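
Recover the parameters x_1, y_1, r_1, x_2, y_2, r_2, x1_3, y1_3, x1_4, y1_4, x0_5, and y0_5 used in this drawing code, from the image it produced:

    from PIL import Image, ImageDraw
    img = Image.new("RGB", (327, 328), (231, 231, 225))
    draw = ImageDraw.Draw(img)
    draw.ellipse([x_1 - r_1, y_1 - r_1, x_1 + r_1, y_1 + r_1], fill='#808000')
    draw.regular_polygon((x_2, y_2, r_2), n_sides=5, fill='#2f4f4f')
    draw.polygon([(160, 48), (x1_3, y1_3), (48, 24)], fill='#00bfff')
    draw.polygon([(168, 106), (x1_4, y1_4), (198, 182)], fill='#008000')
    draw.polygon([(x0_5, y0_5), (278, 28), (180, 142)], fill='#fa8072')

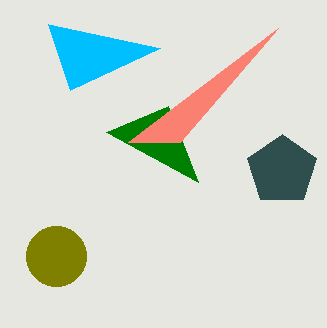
x_1 = 56; y_1 = 256; r_1 = 30; x_2 = 282; y_2 = 170; r_2 = 36; x1_3 = 70; y1_3 = 90; x1_4 = 106; y1_4 = 132; x0_5 = 128; y0_5 = 142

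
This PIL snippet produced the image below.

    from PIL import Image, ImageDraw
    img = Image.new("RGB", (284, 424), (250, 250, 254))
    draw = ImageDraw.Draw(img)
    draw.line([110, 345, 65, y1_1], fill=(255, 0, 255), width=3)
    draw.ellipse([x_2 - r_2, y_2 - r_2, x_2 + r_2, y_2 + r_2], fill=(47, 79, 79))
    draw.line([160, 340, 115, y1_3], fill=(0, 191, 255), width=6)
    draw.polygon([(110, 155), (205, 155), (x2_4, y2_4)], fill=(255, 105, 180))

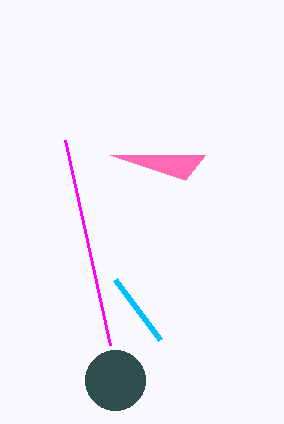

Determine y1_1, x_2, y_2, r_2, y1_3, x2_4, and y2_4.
y1_1 = 140
x_2 = 115
y_2 = 380
r_2 = 30
y1_3 = 280
x2_4 = 185
y2_4 = 180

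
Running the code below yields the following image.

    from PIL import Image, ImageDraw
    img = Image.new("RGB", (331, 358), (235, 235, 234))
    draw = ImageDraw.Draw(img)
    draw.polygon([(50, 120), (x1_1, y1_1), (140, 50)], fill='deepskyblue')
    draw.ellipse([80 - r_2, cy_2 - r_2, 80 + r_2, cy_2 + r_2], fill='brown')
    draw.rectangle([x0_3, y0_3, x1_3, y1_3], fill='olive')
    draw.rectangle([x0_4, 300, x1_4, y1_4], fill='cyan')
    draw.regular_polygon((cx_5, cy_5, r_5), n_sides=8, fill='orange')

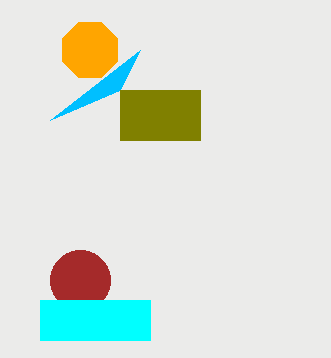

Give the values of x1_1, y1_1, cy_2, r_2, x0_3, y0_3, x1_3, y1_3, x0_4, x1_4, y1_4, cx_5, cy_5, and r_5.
x1_1 = 120; y1_1 = 90; cy_2 = 280; r_2 = 30; x0_3 = 120; y0_3 = 90; x1_3 = 200; y1_3 = 140; x0_4 = 40; x1_4 = 150; y1_4 = 340; cx_5 = 90; cy_5 = 50; r_5 = 30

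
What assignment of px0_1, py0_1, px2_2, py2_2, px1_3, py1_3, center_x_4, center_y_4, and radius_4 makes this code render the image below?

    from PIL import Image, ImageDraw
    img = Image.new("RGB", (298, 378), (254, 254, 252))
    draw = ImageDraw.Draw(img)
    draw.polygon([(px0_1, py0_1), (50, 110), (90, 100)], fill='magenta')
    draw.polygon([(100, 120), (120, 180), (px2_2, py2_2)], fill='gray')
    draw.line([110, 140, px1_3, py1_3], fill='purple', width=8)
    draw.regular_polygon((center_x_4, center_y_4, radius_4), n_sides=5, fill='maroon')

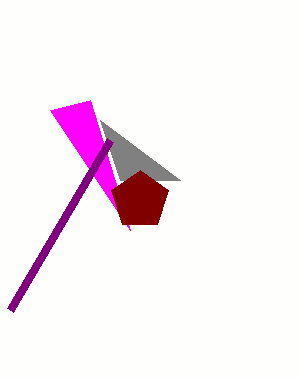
px0_1 = 130, py0_1 = 230, px2_2 = 180, py2_2 = 180, px1_3 = 10, py1_3 = 310, center_x_4 = 140, center_y_4 = 200, radius_4 = 30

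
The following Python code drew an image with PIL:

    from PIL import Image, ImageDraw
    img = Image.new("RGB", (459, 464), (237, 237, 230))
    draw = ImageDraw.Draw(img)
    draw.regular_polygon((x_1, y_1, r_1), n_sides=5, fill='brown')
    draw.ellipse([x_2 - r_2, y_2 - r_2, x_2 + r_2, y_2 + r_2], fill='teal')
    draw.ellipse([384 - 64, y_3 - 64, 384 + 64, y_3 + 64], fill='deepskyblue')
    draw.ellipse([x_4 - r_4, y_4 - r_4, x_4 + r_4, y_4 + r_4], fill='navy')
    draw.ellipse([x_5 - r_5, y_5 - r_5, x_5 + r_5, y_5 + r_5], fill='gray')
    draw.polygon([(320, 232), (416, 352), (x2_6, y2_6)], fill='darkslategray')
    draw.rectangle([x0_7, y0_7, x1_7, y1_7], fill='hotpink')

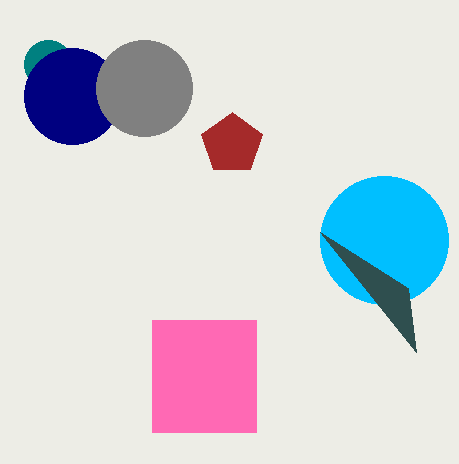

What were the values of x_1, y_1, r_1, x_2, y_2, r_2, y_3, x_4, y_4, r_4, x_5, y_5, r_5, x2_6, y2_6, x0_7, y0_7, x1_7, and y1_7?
x_1 = 232
y_1 = 144
r_1 = 32
x_2 = 48
y_2 = 64
r_2 = 24
y_3 = 240
x_4 = 72
y_4 = 96
r_4 = 48
x_5 = 144
y_5 = 88
r_5 = 48
x2_6 = 408
y2_6 = 288
x0_7 = 152
y0_7 = 320
x1_7 = 256
y1_7 = 432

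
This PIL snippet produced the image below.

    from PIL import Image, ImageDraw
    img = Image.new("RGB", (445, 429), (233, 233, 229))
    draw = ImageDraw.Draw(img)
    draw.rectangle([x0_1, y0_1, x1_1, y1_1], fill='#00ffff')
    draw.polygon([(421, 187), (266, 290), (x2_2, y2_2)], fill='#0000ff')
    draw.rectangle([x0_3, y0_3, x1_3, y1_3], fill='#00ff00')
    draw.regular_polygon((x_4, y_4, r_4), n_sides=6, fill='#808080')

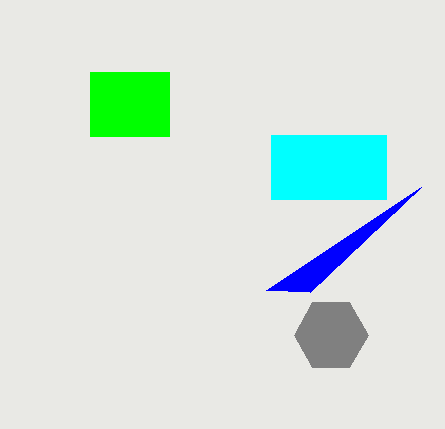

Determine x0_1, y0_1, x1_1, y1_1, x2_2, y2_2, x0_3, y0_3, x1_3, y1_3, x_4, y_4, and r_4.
x0_1 = 271, y0_1 = 135, x1_1 = 386, y1_1 = 199, x2_2 = 310, y2_2 = 292, x0_3 = 90, y0_3 = 72, x1_3 = 169, y1_3 = 136, x_4 = 331, y_4 = 335, r_4 = 37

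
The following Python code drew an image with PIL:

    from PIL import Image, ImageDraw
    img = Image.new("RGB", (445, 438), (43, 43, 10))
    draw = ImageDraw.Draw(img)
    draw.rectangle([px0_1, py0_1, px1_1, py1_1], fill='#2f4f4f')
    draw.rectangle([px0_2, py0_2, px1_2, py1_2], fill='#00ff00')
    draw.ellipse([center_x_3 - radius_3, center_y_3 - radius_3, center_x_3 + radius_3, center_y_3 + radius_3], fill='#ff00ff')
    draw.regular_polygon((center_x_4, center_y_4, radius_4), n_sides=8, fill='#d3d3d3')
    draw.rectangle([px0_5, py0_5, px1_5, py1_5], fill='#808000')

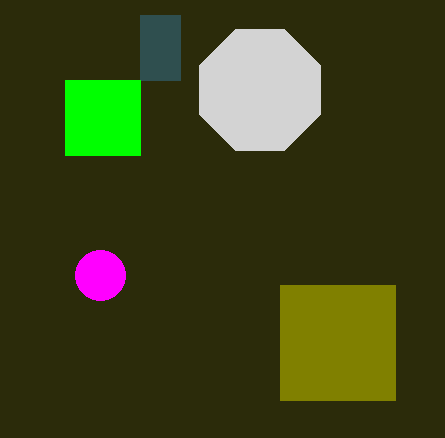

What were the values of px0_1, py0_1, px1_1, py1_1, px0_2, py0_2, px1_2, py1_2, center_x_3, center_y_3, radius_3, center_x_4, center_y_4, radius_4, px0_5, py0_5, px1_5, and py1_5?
px0_1 = 140, py0_1 = 15, px1_1 = 180, py1_1 = 80, px0_2 = 65, py0_2 = 80, px1_2 = 140, py1_2 = 155, center_x_3 = 100, center_y_3 = 275, radius_3 = 25, center_x_4 = 260, center_y_4 = 90, radius_4 = 65, px0_5 = 280, py0_5 = 285, px1_5 = 395, py1_5 = 400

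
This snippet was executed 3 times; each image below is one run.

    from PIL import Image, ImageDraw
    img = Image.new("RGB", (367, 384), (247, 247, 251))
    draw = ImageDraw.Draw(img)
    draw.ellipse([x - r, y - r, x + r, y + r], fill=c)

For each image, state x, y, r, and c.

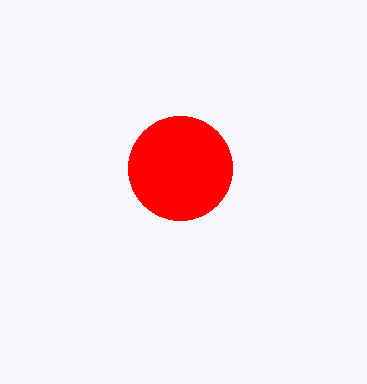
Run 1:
x = 180, y = 168, r = 52, c = 'red'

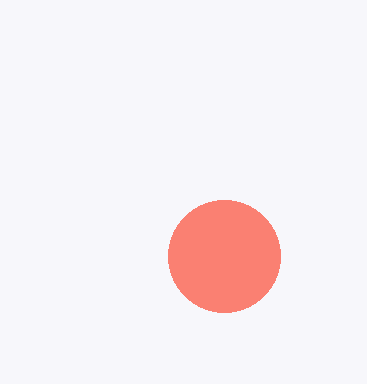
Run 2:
x = 224, y = 256, r = 56, c = 'salmon'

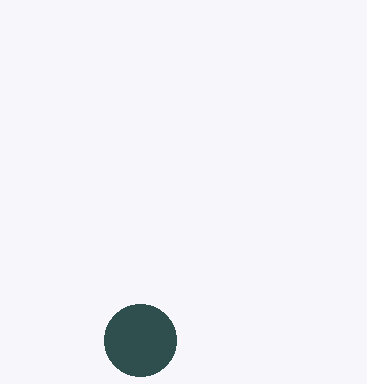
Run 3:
x = 140, y = 340, r = 36, c = 'darkslategray'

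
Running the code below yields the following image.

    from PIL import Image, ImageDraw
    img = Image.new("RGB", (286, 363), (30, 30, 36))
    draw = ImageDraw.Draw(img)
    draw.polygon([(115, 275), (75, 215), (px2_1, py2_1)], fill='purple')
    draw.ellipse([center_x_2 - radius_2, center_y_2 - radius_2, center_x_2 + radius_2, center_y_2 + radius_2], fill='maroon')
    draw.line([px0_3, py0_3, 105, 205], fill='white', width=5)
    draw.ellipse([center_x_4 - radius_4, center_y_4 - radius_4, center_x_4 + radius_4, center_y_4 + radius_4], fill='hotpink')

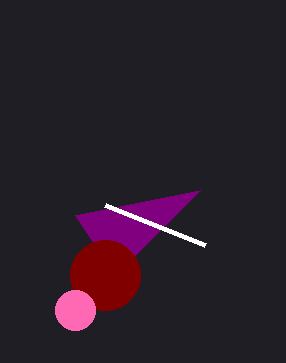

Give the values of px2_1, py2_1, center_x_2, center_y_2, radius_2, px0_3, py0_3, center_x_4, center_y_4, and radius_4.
px2_1 = 200
py2_1 = 190
center_x_2 = 105
center_y_2 = 275
radius_2 = 35
px0_3 = 205
py0_3 = 245
center_x_4 = 75
center_y_4 = 310
radius_4 = 20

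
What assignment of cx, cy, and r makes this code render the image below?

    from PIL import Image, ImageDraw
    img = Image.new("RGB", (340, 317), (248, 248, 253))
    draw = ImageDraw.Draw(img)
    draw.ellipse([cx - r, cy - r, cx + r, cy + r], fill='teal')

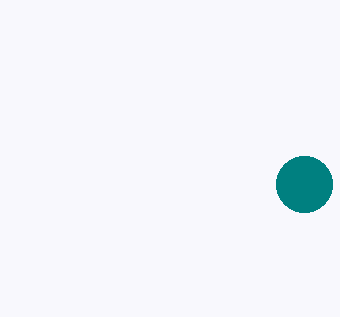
cx = 304; cy = 184; r = 28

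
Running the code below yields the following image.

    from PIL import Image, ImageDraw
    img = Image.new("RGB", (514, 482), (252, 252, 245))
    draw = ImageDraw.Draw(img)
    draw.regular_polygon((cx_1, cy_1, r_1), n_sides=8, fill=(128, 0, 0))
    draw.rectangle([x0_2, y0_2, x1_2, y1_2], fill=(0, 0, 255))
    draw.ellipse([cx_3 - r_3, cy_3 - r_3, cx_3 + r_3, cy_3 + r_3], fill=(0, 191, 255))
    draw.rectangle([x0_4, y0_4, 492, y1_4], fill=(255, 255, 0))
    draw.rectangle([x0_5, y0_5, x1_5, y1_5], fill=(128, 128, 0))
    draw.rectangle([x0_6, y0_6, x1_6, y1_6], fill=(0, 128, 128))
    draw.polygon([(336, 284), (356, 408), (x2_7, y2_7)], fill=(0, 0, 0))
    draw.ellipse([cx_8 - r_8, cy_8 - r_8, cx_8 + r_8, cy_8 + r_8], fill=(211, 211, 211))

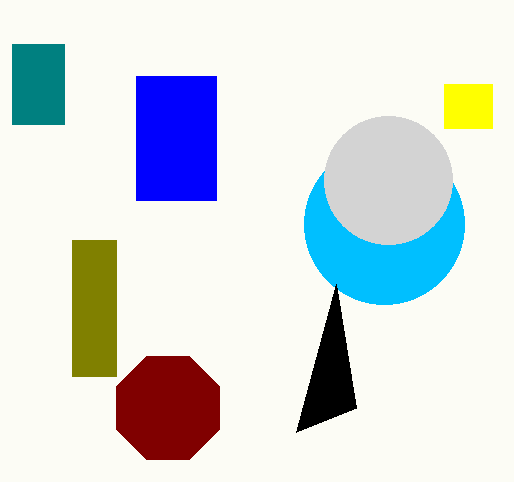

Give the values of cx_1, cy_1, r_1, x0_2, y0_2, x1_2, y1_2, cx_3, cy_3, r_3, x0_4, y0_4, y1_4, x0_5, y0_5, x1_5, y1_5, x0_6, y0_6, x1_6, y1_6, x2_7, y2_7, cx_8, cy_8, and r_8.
cx_1 = 168; cy_1 = 408; r_1 = 56; x0_2 = 136; y0_2 = 76; x1_2 = 216; y1_2 = 200; cx_3 = 384; cy_3 = 224; r_3 = 80; x0_4 = 444; y0_4 = 84; y1_4 = 128; x0_5 = 72; y0_5 = 240; x1_5 = 116; y1_5 = 376; x0_6 = 12; y0_6 = 44; x1_6 = 64; y1_6 = 124; x2_7 = 296; y2_7 = 432; cx_8 = 388; cy_8 = 180; r_8 = 64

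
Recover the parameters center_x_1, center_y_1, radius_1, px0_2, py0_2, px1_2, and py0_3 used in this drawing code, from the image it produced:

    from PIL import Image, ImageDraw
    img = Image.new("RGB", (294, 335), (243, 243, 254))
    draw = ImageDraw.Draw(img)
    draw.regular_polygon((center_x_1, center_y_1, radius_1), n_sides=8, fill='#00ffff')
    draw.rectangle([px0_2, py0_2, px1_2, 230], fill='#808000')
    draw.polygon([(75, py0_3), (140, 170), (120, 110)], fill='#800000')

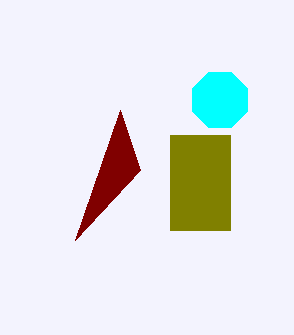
center_x_1 = 220; center_y_1 = 100; radius_1 = 30; px0_2 = 170; py0_2 = 135; px1_2 = 230; py0_3 = 240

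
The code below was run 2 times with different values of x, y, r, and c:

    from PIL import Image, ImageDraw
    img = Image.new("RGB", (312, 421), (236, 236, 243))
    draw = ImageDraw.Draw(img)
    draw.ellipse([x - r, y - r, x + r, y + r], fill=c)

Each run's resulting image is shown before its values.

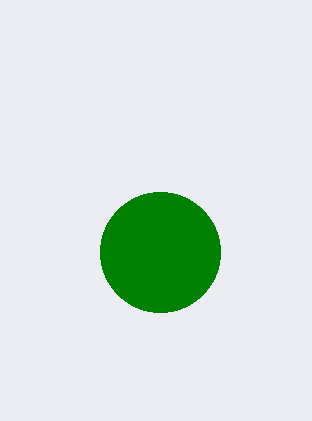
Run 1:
x = 160
y = 252
r = 60
c = 'green'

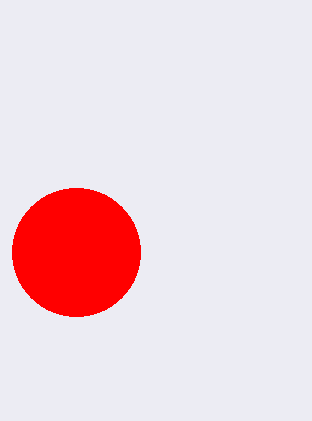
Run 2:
x = 76, y = 252, r = 64, c = 'red'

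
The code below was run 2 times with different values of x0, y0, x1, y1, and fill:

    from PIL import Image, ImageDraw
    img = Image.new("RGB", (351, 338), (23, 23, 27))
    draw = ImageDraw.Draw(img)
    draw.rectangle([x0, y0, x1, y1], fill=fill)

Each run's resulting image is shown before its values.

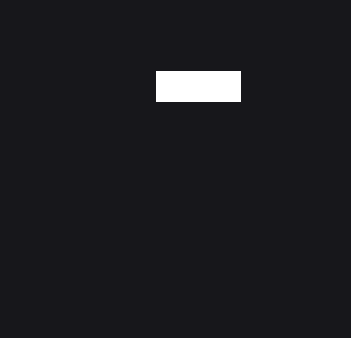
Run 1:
x0 = 156, y0 = 71, x1 = 240, y1 = 101, fill = 'white'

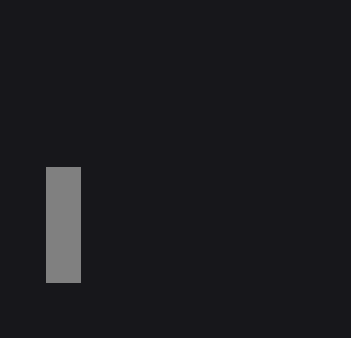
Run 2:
x0 = 46
y0 = 167
x1 = 80
y1 = 282
fill = 'gray'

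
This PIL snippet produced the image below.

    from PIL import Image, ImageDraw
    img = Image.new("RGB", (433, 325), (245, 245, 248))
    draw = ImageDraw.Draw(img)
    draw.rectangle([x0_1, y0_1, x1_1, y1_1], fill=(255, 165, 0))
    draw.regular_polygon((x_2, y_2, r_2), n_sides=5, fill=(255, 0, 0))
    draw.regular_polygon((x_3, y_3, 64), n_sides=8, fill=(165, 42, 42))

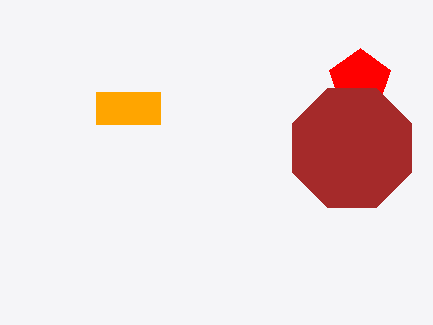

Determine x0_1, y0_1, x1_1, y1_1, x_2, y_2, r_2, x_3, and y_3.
x0_1 = 96
y0_1 = 92
x1_1 = 160
y1_1 = 124
x_2 = 360
y_2 = 80
r_2 = 32
x_3 = 352
y_3 = 148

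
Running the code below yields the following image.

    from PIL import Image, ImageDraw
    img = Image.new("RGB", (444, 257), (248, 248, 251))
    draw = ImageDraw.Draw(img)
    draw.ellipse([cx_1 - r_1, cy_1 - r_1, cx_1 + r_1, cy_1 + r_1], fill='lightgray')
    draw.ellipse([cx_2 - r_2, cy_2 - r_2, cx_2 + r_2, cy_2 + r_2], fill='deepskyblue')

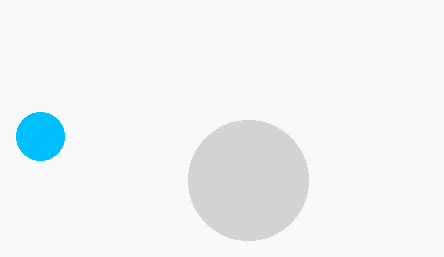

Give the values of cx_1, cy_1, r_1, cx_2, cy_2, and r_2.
cx_1 = 248
cy_1 = 180
r_1 = 60
cx_2 = 40
cy_2 = 136
r_2 = 24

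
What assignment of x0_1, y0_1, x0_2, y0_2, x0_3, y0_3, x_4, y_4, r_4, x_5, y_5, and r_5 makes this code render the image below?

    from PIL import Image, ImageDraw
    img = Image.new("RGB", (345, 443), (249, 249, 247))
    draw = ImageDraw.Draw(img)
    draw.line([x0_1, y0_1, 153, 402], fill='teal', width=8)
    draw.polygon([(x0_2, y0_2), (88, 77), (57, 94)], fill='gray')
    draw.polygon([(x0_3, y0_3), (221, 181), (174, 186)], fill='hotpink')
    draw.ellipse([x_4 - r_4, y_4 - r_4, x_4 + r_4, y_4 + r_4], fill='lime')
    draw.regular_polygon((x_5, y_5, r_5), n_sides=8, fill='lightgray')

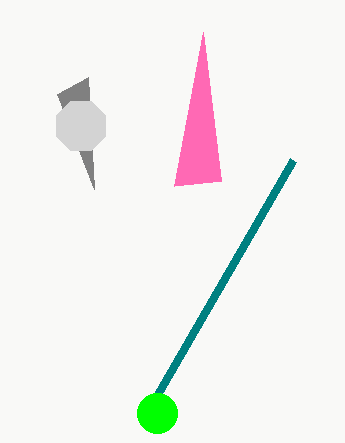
x0_1 = 293
y0_1 = 160
x0_2 = 94
y0_2 = 189
x0_3 = 203
y0_3 = 32
x_4 = 157
y_4 = 413
r_4 = 20
x_5 = 81
y_5 = 126
r_5 = 27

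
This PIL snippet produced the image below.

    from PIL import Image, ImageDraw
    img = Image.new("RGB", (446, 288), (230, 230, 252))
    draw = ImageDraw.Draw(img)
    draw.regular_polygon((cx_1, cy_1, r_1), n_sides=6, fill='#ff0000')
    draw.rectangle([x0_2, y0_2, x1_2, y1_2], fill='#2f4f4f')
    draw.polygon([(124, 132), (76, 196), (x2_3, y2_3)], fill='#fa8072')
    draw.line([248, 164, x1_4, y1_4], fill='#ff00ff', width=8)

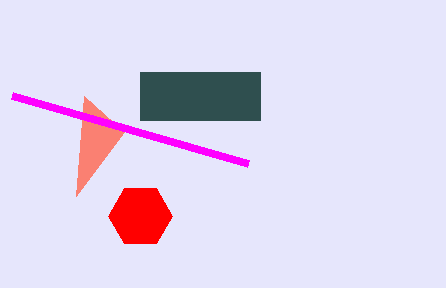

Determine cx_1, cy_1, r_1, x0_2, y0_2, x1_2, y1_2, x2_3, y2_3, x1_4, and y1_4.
cx_1 = 140, cy_1 = 216, r_1 = 32, x0_2 = 140, y0_2 = 72, x1_2 = 260, y1_2 = 120, x2_3 = 84, y2_3 = 96, x1_4 = 12, y1_4 = 96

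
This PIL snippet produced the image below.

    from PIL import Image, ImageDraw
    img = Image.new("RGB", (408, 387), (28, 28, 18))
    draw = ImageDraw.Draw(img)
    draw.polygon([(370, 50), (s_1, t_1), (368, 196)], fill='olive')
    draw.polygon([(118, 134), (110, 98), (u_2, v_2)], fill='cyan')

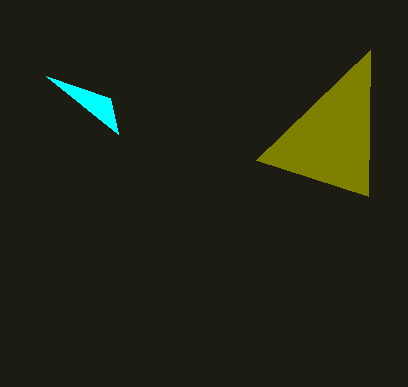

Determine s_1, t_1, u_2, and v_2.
s_1 = 256
t_1 = 160
u_2 = 46
v_2 = 76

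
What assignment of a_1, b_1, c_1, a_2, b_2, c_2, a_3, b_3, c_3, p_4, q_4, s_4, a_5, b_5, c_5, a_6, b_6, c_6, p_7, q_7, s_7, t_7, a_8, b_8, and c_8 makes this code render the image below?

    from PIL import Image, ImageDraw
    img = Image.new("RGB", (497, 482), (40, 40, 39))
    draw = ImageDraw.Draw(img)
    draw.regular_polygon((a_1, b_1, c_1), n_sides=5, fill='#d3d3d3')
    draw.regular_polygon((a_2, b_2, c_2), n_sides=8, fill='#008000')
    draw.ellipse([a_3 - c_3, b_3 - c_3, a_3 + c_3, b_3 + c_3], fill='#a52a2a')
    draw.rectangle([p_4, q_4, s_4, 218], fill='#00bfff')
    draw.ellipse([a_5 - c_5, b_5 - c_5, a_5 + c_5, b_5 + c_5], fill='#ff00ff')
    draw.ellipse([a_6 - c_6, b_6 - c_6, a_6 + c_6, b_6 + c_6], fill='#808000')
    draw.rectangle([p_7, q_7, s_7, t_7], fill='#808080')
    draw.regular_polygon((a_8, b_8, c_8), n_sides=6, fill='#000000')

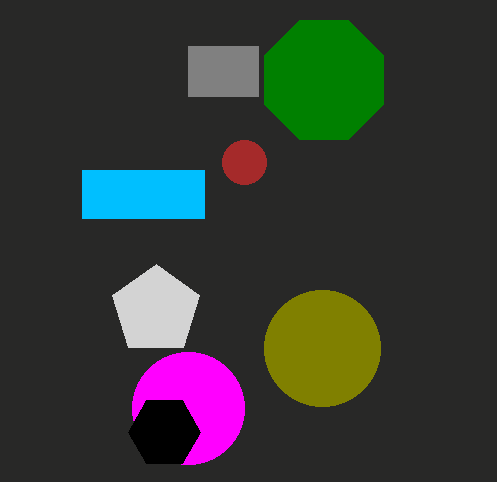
a_1 = 156, b_1 = 310, c_1 = 46, a_2 = 324, b_2 = 80, c_2 = 64, a_3 = 244, b_3 = 162, c_3 = 22, p_4 = 82, q_4 = 170, s_4 = 204, a_5 = 188, b_5 = 408, c_5 = 56, a_6 = 322, b_6 = 348, c_6 = 58, p_7 = 188, q_7 = 46, s_7 = 258, t_7 = 96, a_8 = 164, b_8 = 432, c_8 = 36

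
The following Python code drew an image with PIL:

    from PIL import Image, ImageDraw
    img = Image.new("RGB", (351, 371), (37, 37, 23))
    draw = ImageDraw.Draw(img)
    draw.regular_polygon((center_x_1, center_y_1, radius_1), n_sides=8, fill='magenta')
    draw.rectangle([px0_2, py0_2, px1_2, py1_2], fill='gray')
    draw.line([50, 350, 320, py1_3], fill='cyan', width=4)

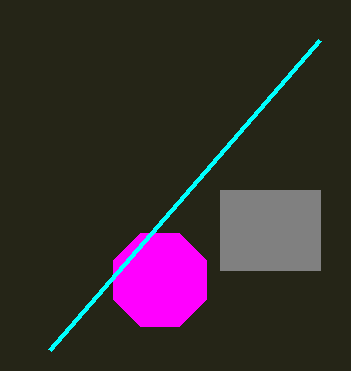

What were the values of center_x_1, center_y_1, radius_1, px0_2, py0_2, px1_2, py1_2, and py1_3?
center_x_1 = 160, center_y_1 = 280, radius_1 = 50, px0_2 = 220, py0_2 = 190, px1_2 = 320, py1_2 = 270, py1_3 = 40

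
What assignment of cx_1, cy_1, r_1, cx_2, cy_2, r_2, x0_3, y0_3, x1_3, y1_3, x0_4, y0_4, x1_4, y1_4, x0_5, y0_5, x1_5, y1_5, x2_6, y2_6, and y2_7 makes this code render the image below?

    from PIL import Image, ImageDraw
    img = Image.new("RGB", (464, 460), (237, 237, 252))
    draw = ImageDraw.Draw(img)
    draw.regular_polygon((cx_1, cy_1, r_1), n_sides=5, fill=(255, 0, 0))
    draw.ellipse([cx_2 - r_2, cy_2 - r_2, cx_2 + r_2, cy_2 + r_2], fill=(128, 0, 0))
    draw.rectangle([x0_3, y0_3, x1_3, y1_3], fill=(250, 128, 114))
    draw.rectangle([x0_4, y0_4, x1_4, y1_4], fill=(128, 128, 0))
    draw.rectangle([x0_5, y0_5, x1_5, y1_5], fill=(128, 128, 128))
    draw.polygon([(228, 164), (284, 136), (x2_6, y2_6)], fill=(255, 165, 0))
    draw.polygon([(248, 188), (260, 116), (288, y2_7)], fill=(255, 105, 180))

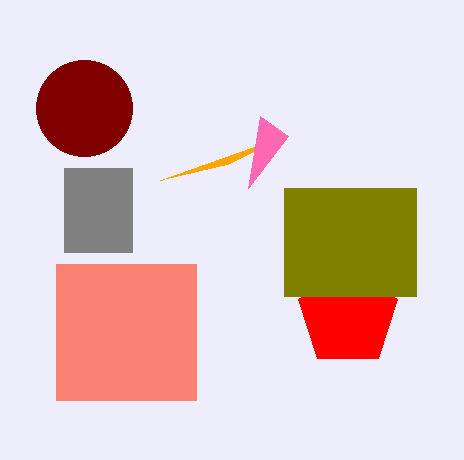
cx_1 = 348; cy_1 = 316; r_1 = 52; cx_2 = 84; cy_2 = 108; r_2 = 48; x0_3 = 56; y0_3 = 264; x1_3 = 196; y1_3 = 400; x0_4 = 284; y0_4 = 188; x1_4 = 416; y1_4 = 296; x0_5 = 64; y0_5 = 168; x1_5 = 132; y1_5 = 252; x2_6 = 160; y2_6 = 180; y2_7 = 136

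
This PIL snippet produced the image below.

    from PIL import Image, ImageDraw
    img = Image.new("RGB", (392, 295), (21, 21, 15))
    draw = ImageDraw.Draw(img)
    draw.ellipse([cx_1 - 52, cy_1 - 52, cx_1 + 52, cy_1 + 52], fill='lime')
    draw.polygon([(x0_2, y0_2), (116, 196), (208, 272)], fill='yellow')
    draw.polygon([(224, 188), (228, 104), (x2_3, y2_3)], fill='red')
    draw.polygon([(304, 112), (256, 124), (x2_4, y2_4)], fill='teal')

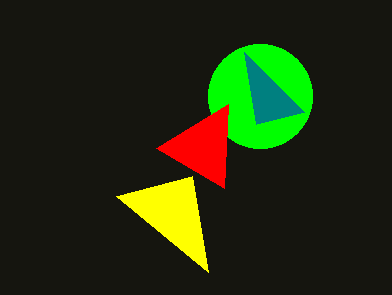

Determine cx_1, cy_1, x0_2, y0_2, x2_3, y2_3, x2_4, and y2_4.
cx_1 = 260; cy_1 = 96; x0_2 = 192; y0_2 = 176; x2_3 = 156; y2_3 = 148; x2_4 = 244; y2_4 = 52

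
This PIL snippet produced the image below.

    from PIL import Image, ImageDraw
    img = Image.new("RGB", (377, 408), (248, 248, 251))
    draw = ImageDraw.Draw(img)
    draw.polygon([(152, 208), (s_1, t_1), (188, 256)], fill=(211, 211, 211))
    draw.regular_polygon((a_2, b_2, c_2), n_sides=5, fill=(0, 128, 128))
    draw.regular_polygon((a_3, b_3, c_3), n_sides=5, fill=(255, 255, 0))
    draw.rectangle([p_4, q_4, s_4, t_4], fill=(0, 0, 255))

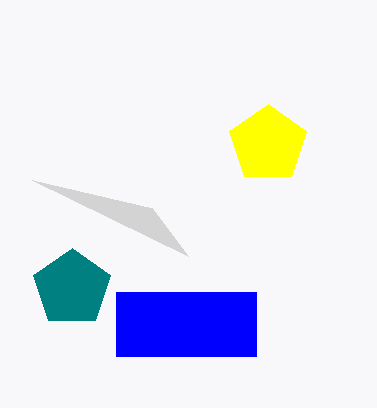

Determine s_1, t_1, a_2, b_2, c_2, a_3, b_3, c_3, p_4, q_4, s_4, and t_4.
s_1 = 32; t_1 = 180; a_2 = 72; b_2 = 288; c_2 = 40; a_3 = 268; b_3 = 144; c_3 = 40; p_4 = 116; q_4 = 292; s_4 = 256; t_4 = 356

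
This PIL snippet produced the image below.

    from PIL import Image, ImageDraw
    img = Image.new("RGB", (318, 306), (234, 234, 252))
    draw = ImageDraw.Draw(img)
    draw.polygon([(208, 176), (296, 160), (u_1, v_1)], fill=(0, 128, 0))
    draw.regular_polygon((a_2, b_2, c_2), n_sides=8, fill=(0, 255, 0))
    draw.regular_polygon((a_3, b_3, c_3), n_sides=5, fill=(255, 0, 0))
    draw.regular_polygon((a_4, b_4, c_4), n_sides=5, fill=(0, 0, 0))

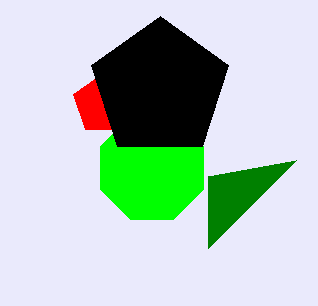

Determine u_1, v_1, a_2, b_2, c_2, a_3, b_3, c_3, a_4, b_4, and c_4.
u_1 = 208, v_1 = 248, a_2 = 152, b_2 = 168, c_2 = 56, a_3 = 104, b_3 = 104, c_3 = 32, a_4 = 160, b_4 = 88, c_4 = 72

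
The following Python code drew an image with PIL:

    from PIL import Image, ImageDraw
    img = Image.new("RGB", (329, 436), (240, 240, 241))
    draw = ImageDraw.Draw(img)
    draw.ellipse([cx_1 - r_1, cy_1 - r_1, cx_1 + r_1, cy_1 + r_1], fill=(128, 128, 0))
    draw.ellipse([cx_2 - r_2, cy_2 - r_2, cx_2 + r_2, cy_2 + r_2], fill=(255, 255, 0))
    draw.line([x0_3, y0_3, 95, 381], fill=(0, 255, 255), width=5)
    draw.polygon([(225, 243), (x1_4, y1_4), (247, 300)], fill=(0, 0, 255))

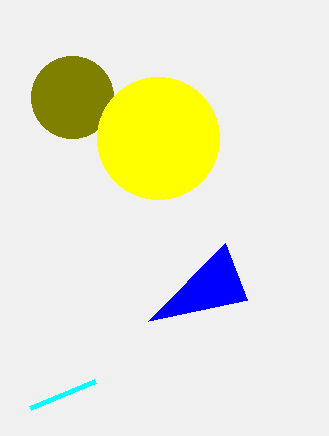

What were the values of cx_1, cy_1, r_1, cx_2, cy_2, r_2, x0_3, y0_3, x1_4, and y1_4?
cx_1 = 72, cy_1 = 97, r_1 = 41, cx_2 = 158, cy_2 = 138, r_2 = 61, x0_3 = 30, y0_3 = 408, x1_4 = 148, y1_4 = 321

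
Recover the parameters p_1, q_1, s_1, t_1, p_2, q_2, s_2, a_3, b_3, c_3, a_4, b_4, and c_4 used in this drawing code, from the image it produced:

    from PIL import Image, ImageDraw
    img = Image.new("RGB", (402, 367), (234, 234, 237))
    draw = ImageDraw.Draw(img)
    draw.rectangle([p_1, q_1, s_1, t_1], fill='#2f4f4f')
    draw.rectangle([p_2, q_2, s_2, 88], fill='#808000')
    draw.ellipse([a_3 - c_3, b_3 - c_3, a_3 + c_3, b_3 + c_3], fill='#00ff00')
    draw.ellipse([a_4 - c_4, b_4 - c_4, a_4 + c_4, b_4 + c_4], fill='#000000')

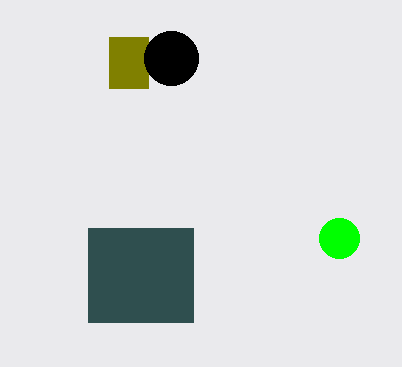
p_1 = 88; q_1 = 228; s_1 = 193; t_1 = 322; p_2 = 109; q_2 = 37; s_2 = 148; a_3 = 339; b_3 = 238; c_3 = 20; a_4 = 171; b_4 = 58; c_4 = 27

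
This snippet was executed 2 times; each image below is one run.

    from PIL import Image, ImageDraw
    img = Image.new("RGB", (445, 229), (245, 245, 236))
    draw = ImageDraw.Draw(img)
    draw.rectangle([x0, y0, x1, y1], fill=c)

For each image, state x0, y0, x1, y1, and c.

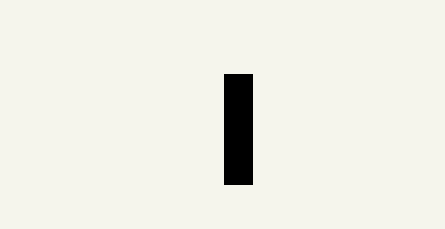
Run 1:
x0 = 224; y0 = 74; x1 = 252; y1 = 184; c = 'black'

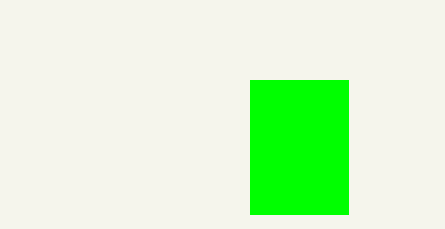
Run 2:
x0 = 250
y0 = 80
x1 = 348
y1 = 214
c = 'lime'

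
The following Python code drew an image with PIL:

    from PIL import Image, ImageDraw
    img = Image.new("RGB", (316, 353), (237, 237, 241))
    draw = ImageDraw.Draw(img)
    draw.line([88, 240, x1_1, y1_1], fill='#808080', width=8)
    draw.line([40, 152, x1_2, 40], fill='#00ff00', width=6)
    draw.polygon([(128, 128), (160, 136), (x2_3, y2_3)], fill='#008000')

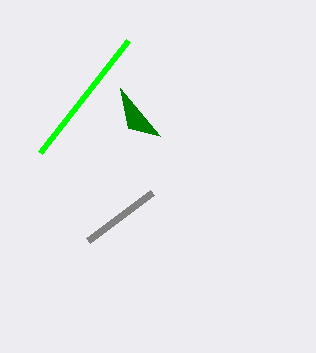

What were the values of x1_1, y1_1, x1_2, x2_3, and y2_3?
x1_1 = 152
y1_1 = 192
x1_2 = 128
x2_3 = 120
y2_3 = 88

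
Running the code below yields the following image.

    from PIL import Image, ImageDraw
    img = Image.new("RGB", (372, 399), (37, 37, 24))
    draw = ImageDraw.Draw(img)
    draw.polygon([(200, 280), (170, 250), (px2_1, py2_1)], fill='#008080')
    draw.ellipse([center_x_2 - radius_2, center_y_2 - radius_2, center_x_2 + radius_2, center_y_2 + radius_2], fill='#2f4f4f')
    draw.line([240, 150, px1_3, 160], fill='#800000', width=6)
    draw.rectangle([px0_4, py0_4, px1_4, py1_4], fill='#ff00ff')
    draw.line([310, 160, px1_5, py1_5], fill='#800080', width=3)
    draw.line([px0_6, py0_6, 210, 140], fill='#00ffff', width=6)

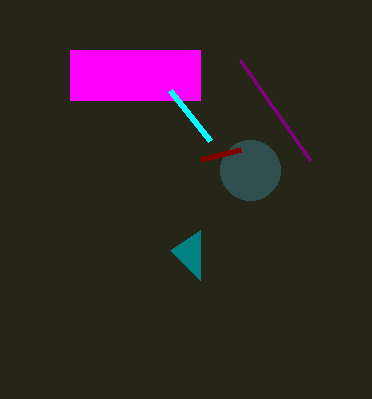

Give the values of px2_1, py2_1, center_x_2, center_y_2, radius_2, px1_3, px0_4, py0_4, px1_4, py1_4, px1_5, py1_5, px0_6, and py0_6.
px2_1 = 200, py2_1 = 230, center_x_2 = 250, center_y_2 = 170, radius_2 = 30, px1_3 = 200, px0_4 = 70, py0_4 = 50, px1_4 = 200, py1_4 = 100, px1_5 = 240, py1_5 = 60, px0_6 = 170, py0_6 = 90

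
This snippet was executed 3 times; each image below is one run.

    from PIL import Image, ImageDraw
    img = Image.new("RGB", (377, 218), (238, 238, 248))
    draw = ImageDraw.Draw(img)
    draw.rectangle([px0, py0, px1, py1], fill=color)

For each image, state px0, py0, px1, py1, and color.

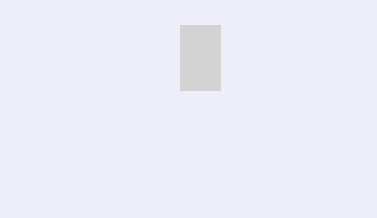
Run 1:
px0 = 180; py0 = 25; px1 = 220; py1 = 90; color = 'lightgray'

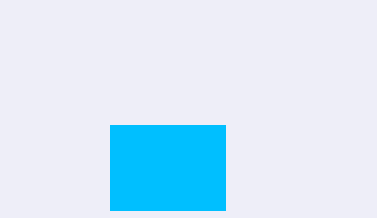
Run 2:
px0 = 110; py0 = 125; px1 = 225; py1 = 210; color = 'deepskyblue'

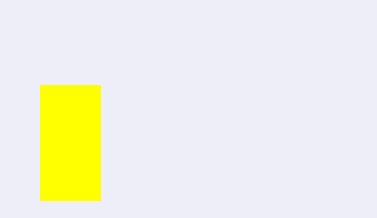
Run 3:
px0 = 40, py0 = 85, px1 = 100, py1 = 200, color = 'yellow'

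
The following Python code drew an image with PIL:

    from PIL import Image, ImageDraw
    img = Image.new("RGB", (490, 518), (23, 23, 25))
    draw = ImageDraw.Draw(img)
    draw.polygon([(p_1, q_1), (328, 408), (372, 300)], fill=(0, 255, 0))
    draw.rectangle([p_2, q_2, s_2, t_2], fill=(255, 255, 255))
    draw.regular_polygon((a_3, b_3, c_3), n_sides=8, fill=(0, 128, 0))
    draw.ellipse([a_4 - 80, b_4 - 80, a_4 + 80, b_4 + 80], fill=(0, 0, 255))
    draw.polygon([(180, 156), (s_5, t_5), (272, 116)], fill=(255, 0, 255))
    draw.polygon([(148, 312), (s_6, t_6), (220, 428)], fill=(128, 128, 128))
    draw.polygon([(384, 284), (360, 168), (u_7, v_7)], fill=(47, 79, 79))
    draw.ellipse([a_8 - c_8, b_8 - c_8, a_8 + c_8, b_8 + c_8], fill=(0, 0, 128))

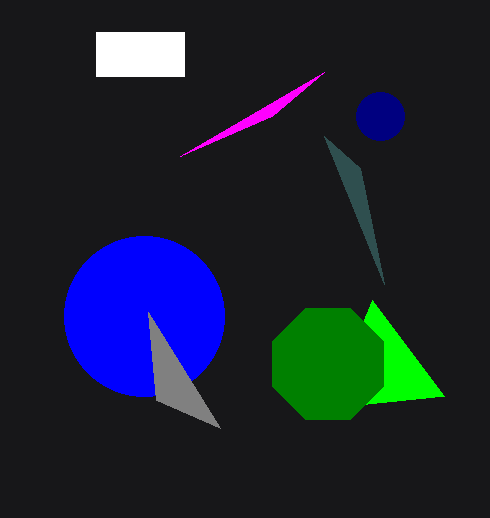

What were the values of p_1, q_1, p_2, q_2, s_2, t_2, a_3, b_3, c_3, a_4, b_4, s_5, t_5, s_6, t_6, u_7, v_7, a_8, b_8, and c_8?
p_1 = 444; q_1 = 396; p_2 = 96; q_2 = 32; s_2 = 184; t_2 = 76; a_3 = 328; b_3 = 364; c_3 = 60; a_4 = 144; b_4 = 316; s_5 = 324; t_5 = 72; s_6 = 156; t_6 = 400; u_7 = 324; v_7 = 136; a_8 = 380; b_8 = 116; c_8 = 24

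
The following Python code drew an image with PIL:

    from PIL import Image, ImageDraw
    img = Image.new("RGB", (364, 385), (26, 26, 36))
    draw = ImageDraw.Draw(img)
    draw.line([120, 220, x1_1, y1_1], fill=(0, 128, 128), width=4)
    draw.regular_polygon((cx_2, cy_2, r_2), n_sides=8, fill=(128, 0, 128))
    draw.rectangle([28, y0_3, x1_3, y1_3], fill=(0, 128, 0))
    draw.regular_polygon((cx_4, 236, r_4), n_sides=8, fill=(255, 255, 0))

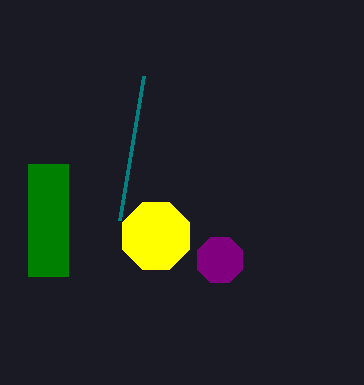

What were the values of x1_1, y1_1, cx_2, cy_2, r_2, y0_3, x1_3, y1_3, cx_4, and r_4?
x1_1 = 144, y1_1 = 76, cx_2 = 220, cy_2 = 260, r_2 = 24, y0_3 = 164, x1_3 = 68, y1_3 = 276, cx_4 = 156, r_4 = 36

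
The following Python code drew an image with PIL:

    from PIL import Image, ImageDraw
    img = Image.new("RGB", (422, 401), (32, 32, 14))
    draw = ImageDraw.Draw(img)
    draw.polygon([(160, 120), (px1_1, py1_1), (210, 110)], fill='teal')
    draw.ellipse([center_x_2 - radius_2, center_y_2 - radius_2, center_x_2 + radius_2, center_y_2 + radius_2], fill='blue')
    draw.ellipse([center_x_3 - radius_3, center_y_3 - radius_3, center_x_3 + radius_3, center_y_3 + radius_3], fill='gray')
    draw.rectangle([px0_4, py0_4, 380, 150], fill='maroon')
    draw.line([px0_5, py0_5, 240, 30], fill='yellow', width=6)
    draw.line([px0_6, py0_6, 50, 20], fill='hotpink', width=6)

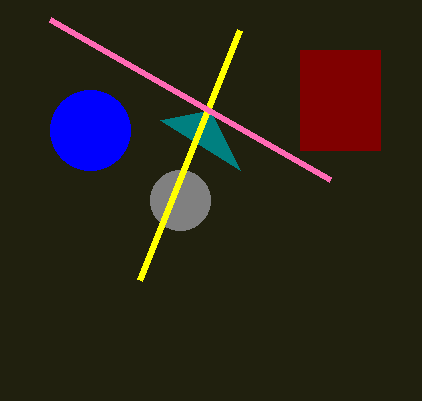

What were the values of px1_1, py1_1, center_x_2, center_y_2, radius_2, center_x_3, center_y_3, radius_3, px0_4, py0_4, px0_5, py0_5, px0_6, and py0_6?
px1_1 = 240, py1_1 = 170, center_x_2 = 90, center_y_2 = 130, radius_2 = 40, center_x_3 = 180, center_y_3 = 200, radius_3 = 30, px0_4 = 300, py0_4 = 50, px0_5 = 140, py0_5 = 280, px0_6 = 330, py0_6 = 180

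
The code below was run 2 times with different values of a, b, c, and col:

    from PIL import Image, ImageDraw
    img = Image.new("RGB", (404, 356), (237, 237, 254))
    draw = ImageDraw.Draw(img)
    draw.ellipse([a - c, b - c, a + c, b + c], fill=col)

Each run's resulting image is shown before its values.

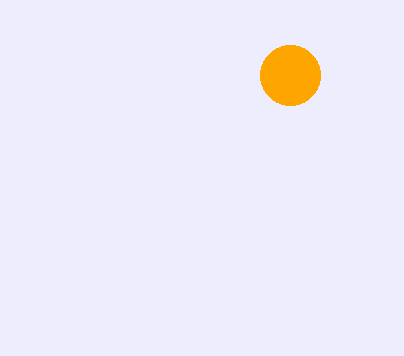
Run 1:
a = 290; b = 75; c = 30; col = 'orange'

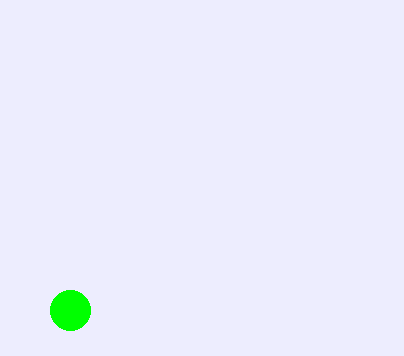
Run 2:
a = 70
b = 310
c = 20
col = 'lime'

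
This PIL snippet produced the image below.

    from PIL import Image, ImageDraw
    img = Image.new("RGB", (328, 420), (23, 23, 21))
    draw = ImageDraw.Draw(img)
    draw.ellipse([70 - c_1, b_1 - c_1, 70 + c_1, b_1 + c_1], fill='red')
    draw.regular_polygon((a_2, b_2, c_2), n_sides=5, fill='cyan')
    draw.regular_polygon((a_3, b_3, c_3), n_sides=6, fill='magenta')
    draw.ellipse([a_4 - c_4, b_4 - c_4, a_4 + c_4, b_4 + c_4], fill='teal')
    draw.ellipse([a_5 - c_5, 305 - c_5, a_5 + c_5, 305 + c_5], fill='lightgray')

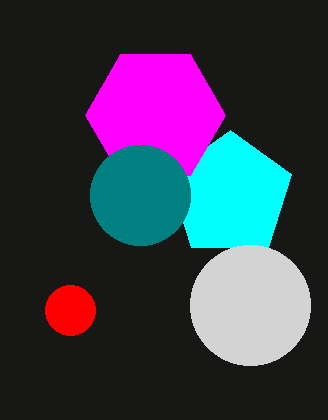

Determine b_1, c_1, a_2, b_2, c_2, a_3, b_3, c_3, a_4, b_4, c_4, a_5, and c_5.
b_1 = 310; c_1 = 25; a_2 = 230; b_2 = 195; c_2 = 65; a_3 = 155; b_3 = 115; c_3 = 70; a_4 = 140; b_4 = 195; c_4 = 50; a_5 = 250; c_5 = 60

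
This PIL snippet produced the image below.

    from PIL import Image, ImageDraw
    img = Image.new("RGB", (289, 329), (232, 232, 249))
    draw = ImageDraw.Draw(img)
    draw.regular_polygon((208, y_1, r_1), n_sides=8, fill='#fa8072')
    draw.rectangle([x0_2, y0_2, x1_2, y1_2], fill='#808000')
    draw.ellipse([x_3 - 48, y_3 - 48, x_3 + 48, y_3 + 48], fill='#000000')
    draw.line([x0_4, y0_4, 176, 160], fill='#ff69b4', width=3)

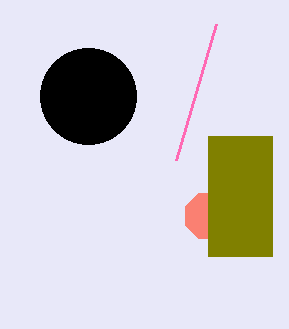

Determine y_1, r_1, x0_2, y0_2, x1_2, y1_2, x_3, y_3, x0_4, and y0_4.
y_1 = 216, r_1 = 24, x0_2 = 208, y0_2 = 136, x1_2 = 272, y1_2 = 256, x_3 = 88, y_3 = 96, x0_4 = 216, y0_4 = 24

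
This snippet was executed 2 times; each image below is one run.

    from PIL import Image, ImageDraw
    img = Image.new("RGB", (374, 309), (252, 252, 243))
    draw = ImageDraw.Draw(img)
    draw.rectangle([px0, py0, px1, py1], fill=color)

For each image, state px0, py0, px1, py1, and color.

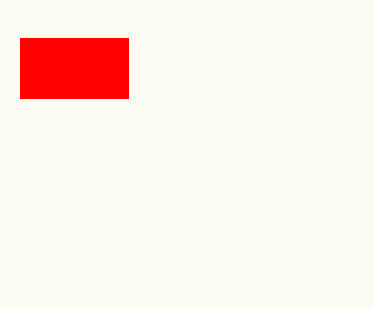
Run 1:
px0 = 20, py0 = 38, px1 = 128, py1 = 98, color = 'red'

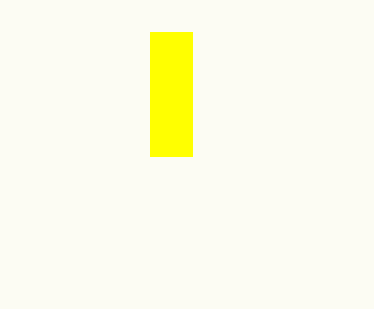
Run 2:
px0 = 150; py0 = 32; px1 = 192; py1 = 156; color = 'yellow'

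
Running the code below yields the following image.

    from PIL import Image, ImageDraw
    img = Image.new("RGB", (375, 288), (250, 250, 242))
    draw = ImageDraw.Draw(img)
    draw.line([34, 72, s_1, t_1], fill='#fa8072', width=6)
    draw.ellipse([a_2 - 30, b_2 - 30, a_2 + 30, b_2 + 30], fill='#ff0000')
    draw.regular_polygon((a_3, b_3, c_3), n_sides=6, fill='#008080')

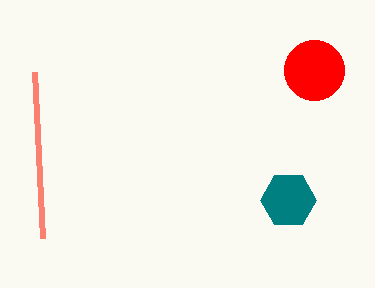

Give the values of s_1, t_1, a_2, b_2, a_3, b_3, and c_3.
s_1 = 42; t_1 = 238; a_2 = 314; b_2 = 70; a_3 = 288; b_3 = 200; c_3 = 28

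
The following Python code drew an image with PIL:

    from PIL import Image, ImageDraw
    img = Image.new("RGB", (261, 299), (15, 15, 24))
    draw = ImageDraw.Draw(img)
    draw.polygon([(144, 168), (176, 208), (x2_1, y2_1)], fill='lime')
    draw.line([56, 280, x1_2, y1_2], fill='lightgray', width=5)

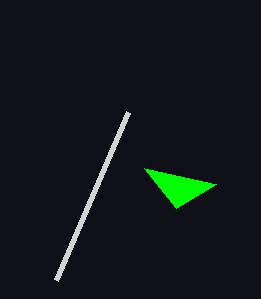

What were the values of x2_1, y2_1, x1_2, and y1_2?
x2_1 = 216
y2_1 = 184
x1_2 = 128
y1_2 = 112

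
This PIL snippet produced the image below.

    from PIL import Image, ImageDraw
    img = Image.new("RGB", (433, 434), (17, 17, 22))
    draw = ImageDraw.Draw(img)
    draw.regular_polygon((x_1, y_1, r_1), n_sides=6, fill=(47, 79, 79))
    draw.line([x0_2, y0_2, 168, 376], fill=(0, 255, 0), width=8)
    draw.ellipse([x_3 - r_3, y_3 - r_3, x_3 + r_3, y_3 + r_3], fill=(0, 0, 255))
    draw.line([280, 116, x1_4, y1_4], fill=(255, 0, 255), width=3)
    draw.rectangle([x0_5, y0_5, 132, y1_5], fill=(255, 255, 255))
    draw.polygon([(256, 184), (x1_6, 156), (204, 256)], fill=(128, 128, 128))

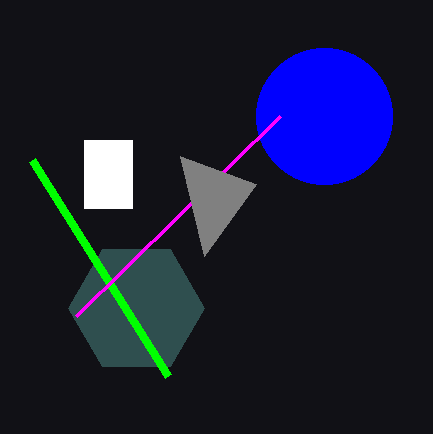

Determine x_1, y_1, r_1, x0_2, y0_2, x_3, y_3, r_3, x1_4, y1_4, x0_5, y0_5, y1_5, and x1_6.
x_1 = 136; y_1 = 308; r_1 = 68; x0_2 = 32; y0_2 = 160; x_3 = 324; y_3 = 116; r_3 = 68; x1_4 = 76; y1_4 = 316; x0_5 = 84; y0_5 = 140; y1_5 = 208; x1_6 = 180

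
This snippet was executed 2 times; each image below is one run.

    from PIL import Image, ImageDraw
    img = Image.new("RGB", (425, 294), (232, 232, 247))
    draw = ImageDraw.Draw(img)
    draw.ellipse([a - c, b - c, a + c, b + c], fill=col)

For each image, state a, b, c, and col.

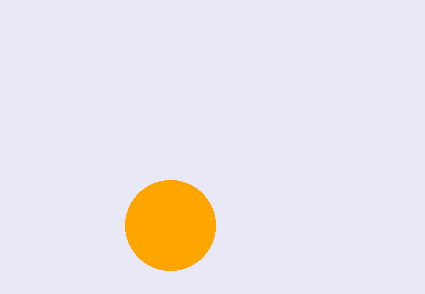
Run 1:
a = 170
b = 225
c = 45
col = 'orange'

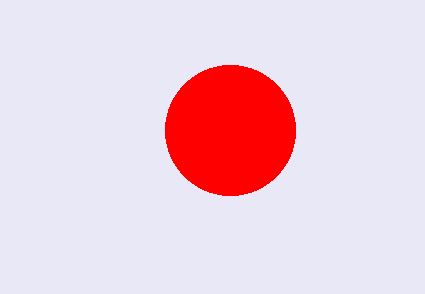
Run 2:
a = 230; b = 130; c = 65; col = 'red'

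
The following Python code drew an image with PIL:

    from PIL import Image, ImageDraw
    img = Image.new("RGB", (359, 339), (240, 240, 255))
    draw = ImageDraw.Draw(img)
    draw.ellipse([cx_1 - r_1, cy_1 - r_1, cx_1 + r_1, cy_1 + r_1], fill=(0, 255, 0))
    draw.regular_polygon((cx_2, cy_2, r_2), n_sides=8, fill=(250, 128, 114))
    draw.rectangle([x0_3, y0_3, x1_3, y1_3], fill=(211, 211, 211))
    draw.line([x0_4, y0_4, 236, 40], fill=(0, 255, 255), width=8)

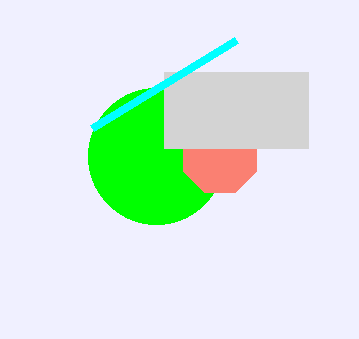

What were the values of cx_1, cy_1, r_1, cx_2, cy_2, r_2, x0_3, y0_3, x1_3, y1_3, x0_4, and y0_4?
cx_1 = 156, cy_1 = 156, r_1 = 68, cx_2 = 220, cy_2 = 156, r_2 = 40, x0_3 = 164, y0_3 = 72, x1_3 = 308, y1_3 = 148, x0_4 = 92, y0_4 = 128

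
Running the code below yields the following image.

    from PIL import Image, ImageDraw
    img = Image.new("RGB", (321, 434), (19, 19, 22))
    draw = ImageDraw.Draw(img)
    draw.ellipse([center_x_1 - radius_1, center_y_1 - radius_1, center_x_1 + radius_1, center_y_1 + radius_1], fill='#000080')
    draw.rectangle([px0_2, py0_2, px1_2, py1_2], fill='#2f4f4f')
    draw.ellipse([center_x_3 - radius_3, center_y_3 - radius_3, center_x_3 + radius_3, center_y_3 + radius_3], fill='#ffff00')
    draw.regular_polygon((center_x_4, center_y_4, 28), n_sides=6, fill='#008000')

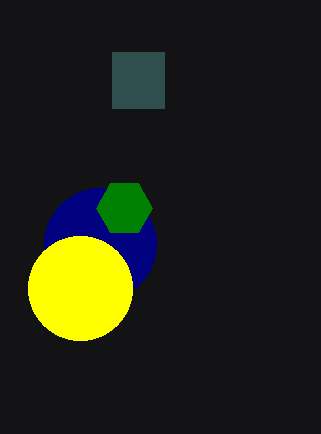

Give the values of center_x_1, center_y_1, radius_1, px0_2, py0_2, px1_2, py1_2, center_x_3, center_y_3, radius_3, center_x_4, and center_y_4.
center_x_1 = 100, center_y_1 = 244, radius_1 = 56, px0_2 = 112, py0_2 = 52, px1_2 = 164, py1_2 = 108, center_x_3 = 80, center_y_3 = 288, radius_3 = 52, center_x_4 = 124, center_y_4 = 208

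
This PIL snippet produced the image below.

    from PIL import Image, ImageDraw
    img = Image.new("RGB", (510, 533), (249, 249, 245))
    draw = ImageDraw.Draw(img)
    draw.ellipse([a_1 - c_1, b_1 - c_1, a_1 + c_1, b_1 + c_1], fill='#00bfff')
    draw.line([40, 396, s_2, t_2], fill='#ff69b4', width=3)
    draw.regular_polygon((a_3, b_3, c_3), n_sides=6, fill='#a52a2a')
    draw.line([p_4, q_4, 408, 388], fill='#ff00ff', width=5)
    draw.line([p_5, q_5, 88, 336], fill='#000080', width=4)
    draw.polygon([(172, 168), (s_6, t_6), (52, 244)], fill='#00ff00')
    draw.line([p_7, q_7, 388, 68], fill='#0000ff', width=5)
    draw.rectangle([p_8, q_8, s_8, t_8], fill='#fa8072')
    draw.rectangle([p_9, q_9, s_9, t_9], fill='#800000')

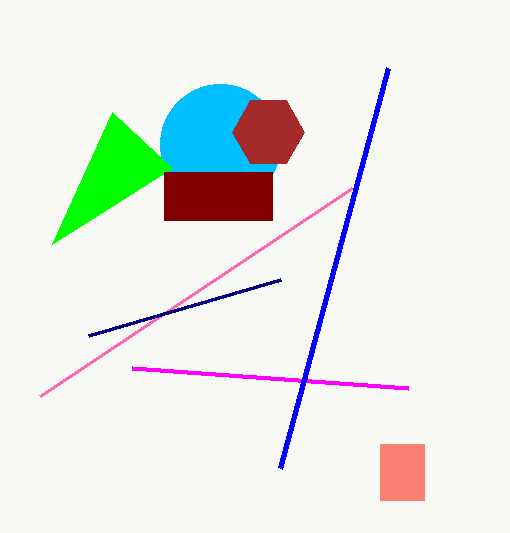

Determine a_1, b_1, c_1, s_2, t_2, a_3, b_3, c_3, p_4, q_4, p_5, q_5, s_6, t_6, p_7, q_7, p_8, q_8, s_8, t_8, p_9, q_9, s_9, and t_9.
a_1 = 220
b_1 = 144
c_1 = 60
s_2 = 352
t_2 = 188
a_3 = 268
b_3 = 132
c_3 = 36
p_4 = 132
q_4 = 368
p_5 = 280
q_5 = 280
s_6 = 112
t_6 = 112
p_7 = 280
q_7 = 468
p_8 = 380
q_8 = 444
s_8 = 424
t_8 = 500
p_9 = 164
q_9 = 172
s_9 = 272
t_9 = 220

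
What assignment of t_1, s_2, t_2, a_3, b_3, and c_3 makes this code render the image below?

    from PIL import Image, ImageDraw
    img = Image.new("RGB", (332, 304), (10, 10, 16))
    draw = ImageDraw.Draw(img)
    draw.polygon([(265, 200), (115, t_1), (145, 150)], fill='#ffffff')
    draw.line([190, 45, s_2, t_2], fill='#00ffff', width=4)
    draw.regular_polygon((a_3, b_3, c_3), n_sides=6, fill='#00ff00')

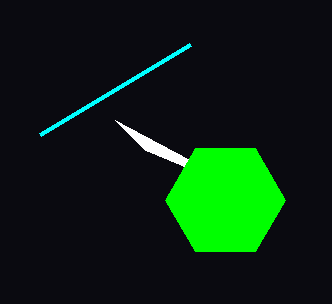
t_1 = 120, s_2 = 40, t_2 = 135, a_3 = 225, b_3 = 200, c_3 = 60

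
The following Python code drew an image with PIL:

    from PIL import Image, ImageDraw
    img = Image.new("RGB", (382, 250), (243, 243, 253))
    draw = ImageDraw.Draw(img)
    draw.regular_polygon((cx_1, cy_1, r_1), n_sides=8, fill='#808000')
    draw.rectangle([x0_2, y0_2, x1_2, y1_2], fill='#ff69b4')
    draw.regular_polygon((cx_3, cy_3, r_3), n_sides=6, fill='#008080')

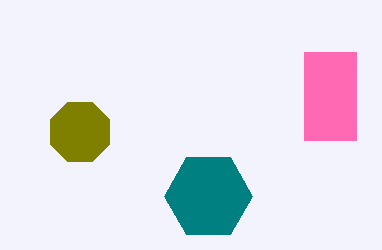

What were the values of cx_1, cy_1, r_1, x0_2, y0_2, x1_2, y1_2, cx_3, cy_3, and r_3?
cx_1 = 80
cy_1 = 132
r_1 = 32
x0_2 = 304
y0_2 = 52
x1_2 = 356
y1_2 = 140
cx_3 = 208
cy_3 = 196
r_3 = 44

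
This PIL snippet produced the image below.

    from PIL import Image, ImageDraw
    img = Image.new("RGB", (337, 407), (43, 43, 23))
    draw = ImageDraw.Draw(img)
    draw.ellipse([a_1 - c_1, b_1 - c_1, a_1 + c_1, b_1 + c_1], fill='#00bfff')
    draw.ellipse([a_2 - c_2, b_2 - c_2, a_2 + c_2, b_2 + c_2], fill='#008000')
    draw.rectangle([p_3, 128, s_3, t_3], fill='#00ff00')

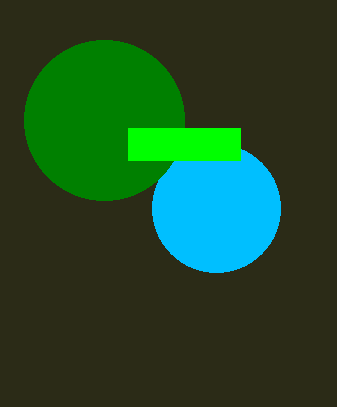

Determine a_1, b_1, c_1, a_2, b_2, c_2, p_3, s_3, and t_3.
a_1 = 216
b_1 = 208
c_1 = 64
a_2 = 104
b_2 = 120
c_2 = 80
p_3 = 128
s_3 = 240
t_3 = 160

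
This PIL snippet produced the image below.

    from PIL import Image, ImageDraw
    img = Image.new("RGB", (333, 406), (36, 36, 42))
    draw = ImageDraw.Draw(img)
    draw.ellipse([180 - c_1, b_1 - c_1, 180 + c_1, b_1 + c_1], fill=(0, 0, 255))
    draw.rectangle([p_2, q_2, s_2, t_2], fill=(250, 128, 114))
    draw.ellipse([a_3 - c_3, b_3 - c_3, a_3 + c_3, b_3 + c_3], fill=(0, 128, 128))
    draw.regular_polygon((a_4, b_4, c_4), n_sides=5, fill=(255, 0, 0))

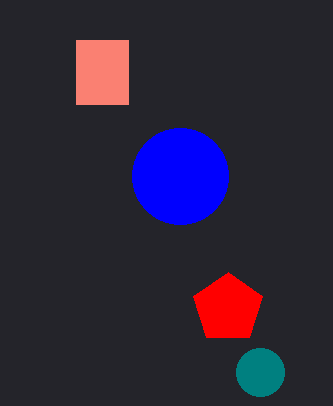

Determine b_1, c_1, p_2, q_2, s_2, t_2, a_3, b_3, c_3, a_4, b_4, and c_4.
b_1 = 176, c_1 = 48, p_2 = 76, q_2 = 40, s_2 = 128, t_2 = 104, a_3 = 260, b_3 = 372, c_3 = 24, a_4 = 228, b_4 = 308, c_4 = 36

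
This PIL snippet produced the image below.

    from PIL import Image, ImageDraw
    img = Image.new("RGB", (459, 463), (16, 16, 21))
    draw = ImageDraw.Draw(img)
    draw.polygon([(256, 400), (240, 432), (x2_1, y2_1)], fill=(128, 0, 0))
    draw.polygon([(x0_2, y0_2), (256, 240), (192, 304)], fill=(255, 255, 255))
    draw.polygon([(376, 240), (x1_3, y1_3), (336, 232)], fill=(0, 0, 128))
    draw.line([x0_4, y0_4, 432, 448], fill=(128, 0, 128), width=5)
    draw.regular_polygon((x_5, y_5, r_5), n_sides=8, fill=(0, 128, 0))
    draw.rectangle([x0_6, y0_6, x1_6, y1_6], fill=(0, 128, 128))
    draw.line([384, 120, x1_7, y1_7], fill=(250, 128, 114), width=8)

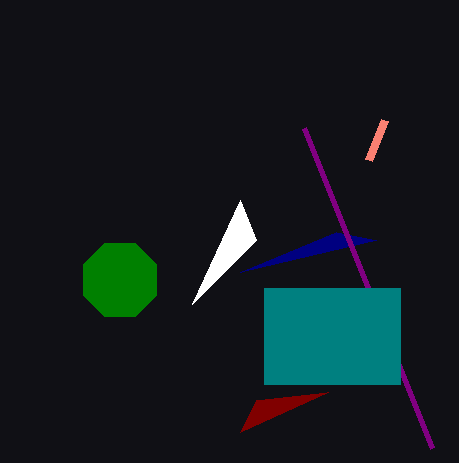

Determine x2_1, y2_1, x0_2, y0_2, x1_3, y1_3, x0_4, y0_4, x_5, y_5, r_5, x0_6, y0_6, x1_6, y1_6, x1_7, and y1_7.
x2_1 = 328, y2_1 = 392, x0_2 = 240, y0_2 = 200, x1_3 = 240, y1_3 = 272, x0_4 = 304, y0_4 = 128, x_5 = 120, y_5 = 280, r_5 = 40, x0_6 = 264, y0_6 = 288, x1_6 = 400, y1_6 = 384, x1_7 = 368, y1_7 = 160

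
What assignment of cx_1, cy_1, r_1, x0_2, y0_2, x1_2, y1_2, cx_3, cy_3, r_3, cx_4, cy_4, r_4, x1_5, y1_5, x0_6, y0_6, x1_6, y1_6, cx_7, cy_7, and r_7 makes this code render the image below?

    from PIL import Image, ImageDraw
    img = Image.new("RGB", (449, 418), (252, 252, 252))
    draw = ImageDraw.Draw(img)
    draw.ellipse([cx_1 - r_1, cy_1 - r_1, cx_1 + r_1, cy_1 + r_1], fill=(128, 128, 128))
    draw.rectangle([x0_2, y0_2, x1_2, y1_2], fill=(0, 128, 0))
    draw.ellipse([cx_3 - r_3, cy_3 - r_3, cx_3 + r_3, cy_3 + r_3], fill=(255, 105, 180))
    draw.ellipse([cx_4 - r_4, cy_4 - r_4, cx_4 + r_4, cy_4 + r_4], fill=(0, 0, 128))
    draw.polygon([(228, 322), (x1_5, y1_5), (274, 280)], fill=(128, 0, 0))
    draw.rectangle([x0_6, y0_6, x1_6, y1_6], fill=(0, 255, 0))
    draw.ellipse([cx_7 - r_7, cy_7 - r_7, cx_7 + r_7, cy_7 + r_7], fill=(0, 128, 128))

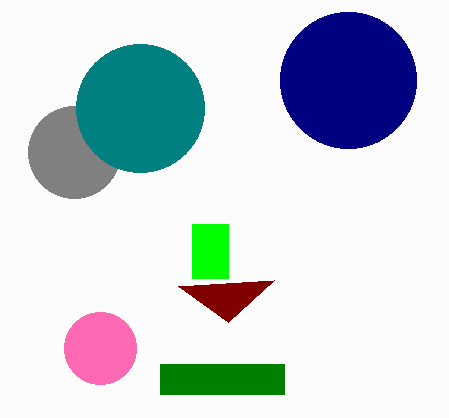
cx_1 = 74
cy_1 = 152
r_1 = 46
x0_2 = 160
y0_2 = 364
x1_2 = 284
y1_2 = 394
cx_3 = 100
cy_3 = 348
r_3 = 36
cx_4 = 348
cy_4 = 80
r_4 = 68
x1_5 = 178
y1_5 = 286
x0_6 = 192
y0_6 = 224
x1_6 = 228
y1_6 = 278
cx_7 = 140
cy_7 = 108
r_7 = 64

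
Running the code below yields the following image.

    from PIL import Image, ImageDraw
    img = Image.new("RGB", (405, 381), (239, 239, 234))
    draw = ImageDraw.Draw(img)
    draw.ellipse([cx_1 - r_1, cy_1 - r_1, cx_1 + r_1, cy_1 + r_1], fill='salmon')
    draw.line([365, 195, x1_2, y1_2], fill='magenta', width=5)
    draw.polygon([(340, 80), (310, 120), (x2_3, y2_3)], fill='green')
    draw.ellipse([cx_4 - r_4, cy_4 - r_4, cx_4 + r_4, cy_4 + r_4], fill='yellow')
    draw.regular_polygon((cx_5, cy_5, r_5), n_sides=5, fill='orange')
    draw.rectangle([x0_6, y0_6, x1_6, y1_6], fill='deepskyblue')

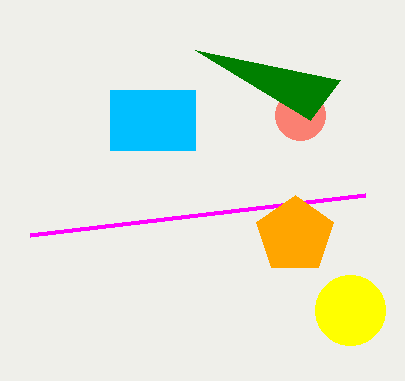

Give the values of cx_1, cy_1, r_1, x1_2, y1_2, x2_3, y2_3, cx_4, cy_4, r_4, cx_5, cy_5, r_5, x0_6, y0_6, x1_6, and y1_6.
cx_1 = 300; cy_1 = 115; r_1 = 25; x1_2 = 30; y1_2 = 235; x2_3 = 195; y2_3 = 50; cx_4 = 350; cy_4 = 310; r_4 = 35; cx_5 = 295; cy_5 = 235; r_5 = 40; x0_6 = 110; y0_6 = 90; x1_6 = 195; y1_6 = 150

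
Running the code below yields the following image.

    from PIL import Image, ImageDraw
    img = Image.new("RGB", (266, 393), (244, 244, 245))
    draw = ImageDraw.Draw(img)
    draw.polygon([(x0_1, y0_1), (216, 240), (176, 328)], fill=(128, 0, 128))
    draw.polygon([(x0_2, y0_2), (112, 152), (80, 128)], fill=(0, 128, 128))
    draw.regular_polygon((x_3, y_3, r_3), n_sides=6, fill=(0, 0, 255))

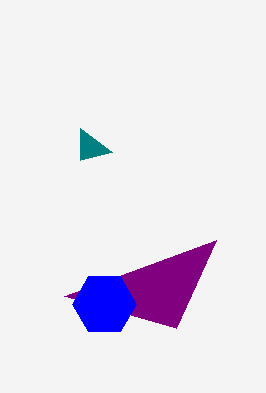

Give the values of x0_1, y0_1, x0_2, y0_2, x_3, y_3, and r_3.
x0_1 = 64; y0_1 = 296; x0_2 = 80; y0_2 = 160; x_3 = 104; y_3 = 304; r_3 = 32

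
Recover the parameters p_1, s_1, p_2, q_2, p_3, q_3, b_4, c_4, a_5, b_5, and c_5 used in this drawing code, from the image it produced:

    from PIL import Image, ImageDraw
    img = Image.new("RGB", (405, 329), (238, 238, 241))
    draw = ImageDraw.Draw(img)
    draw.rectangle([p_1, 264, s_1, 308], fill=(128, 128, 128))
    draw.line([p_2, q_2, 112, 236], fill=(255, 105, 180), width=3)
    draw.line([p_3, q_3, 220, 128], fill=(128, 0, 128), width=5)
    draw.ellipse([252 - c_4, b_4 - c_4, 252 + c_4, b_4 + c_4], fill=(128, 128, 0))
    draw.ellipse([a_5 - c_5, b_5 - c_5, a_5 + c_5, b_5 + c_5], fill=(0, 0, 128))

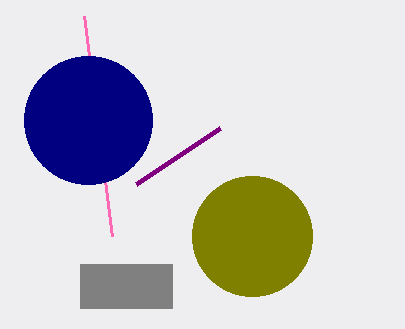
p_1 = 80; s_1 = 172; p_2 = 84; q_2 = 16; p_3 = 136; q_3 = 184; b_4 = 236; c_4 = 60; a_5 = 88; b_5 = 120; c_5 = 64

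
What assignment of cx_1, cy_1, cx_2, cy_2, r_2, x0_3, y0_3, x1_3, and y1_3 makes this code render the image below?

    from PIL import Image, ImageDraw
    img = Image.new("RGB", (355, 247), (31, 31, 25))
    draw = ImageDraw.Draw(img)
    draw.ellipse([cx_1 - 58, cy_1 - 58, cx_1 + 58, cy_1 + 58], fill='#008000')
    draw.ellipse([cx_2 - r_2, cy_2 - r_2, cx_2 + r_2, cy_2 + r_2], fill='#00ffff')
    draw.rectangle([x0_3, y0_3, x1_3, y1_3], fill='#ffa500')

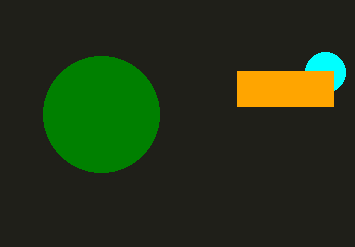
cx_1 = 101, cy_1 = 114, cx_2 = 325, cy_2 = 72, r_2 = 20, x0_3 = 237, y0_3 = 71, x1_3 = 333, y1_3 = 106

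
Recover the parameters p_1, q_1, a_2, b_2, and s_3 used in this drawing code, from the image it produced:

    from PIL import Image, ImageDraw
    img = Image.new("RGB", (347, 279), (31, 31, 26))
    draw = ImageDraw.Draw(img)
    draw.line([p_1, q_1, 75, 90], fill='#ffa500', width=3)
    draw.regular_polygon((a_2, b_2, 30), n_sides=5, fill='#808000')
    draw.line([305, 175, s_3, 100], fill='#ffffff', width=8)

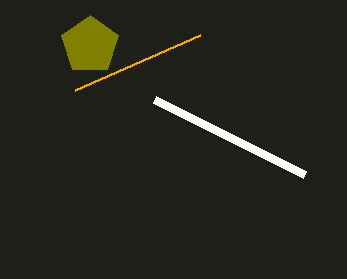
p_1 = 200; q_1 = 35; a_2 = 90; b_2 = 45; s_3 = 155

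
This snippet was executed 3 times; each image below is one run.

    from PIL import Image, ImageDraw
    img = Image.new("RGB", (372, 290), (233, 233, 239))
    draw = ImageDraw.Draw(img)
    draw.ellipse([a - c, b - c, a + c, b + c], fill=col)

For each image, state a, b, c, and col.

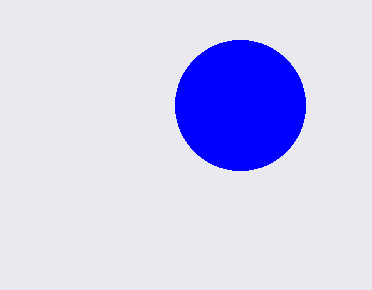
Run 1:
a = 240
b = 105
c = 65
col = 'blue'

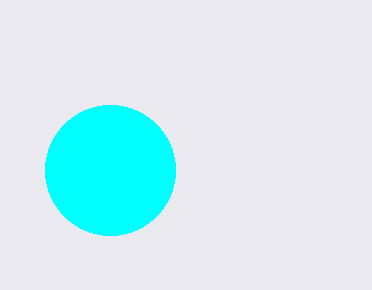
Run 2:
a = 110
b = 170
c = 65
col = 'cyan'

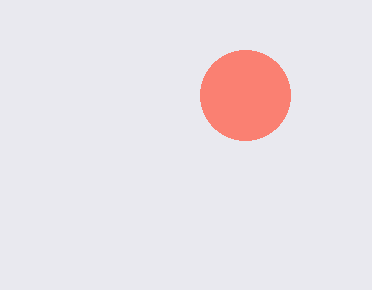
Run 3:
a = 245
b = 95
c = 45
col = 'salmon'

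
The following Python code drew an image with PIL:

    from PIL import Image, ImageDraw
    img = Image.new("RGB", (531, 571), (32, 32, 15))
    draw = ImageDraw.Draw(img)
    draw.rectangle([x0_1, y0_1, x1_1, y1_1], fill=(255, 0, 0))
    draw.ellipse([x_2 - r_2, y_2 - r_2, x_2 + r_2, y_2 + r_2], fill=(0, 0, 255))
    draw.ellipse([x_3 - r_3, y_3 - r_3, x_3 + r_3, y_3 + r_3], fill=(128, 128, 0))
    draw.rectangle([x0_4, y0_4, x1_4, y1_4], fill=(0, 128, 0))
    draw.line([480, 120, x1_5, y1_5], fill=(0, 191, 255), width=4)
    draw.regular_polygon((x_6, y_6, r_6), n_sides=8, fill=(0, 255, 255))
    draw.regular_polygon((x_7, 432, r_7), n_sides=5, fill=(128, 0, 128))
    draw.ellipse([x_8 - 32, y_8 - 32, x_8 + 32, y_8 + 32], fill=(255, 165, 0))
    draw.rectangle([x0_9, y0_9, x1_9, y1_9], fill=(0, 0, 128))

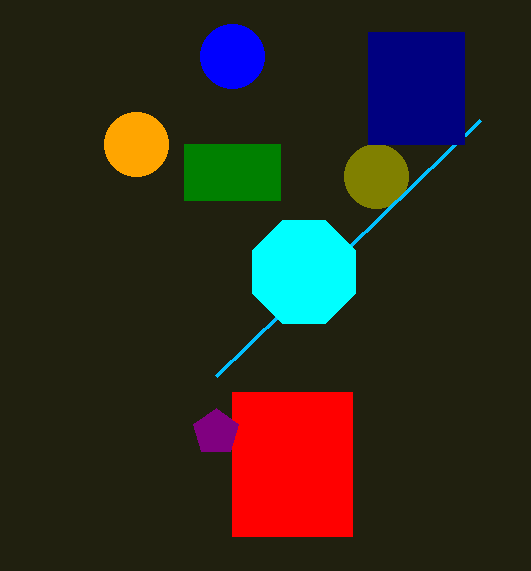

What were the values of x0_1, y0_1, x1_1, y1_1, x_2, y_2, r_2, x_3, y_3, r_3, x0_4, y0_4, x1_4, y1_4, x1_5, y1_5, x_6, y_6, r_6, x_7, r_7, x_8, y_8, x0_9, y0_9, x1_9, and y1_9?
x0_1 = 232, y0_1 = 392, x1_1 = 352, y1_1 = 536, x_2 = 232, y_2 = 56, r_2 = 32, x_3 = 376, y_3 = 176, r_3 = 32, x0_4 = 184, y0_4 = 144, x1_4 = 280, y1_4 = 200, x1_5 = 216, y1_5 = 376, x_6 = 304, y_6 = 272, r_6 = 56, x_7 = 216, r_7 = 24, x_8 = 136, y_8 = 144, x0_9 = 368, y0_9 = 32, x1_9 = 464, y1_9 = 144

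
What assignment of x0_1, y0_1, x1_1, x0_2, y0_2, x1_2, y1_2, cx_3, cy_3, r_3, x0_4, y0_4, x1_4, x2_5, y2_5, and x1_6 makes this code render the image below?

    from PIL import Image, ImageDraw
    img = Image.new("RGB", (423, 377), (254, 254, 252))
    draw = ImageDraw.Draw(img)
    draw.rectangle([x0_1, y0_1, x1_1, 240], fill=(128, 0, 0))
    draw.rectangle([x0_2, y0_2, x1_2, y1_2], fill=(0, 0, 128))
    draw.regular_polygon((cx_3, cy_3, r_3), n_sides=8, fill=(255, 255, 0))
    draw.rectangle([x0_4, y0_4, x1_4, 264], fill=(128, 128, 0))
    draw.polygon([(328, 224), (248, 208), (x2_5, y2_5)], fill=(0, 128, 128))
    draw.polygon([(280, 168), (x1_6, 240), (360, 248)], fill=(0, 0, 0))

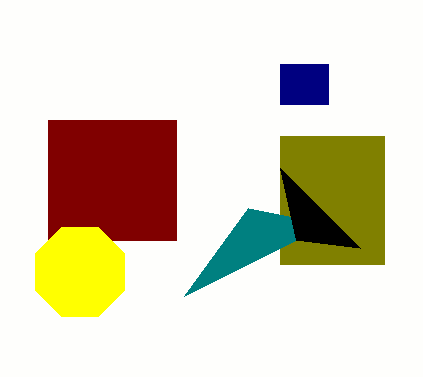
x0_1 = 48; y0_1 = 120; x1_1 = 176; x0_2 = 280; y0_2 = 64; x1_2 = 328; y1_2 = 104; cx_3 = 80; cy_3 = 272; r_3 = 48; x0_4 = 280; y0_4 = 136; x1_4 = 384; x2_5 = 184; y2_5 = 296; x1_6 = 296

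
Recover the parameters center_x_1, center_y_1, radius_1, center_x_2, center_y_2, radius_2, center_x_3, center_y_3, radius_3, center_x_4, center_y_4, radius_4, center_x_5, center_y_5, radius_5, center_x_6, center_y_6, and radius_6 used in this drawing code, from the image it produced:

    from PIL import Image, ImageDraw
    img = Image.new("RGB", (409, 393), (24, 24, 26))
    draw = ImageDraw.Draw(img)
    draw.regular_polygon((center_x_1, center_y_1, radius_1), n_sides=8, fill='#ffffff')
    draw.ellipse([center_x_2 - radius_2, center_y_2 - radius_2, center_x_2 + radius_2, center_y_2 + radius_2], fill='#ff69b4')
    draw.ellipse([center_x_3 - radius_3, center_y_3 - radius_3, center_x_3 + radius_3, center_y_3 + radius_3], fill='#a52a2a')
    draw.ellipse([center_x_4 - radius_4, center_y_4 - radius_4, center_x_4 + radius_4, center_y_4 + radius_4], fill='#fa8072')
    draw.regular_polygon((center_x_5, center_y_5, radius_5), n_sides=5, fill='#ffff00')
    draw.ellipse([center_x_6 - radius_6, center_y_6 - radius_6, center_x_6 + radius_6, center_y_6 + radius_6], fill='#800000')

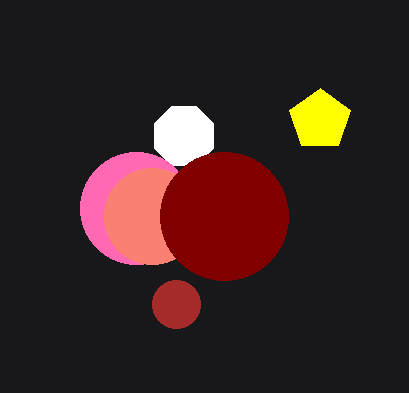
center_x_1 = 184
center_y_1 = 136
radius_1 = 32
center_x_2 = 136
center_y_2 = 208
radius_2 = 56
center_x_3 = 176
center_y_3 = 304
radius_3 = 24
center_x_4 = 152
center_y_4 = 216
radius_4 = 48
center_x_5 = 320
center_y_5 = 120
radius_5 = 32
center_x_6 = 224
center_y_6 = 216
radius_6 = 64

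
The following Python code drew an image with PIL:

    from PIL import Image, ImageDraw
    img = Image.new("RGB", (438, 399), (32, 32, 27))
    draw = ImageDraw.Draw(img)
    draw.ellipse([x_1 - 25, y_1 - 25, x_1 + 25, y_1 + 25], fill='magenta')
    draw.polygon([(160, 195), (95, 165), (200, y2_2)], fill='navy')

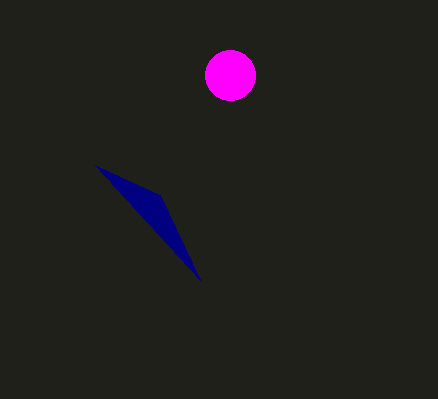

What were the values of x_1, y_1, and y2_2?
x_1 = 230, y_1 = 75, y2_2 = 280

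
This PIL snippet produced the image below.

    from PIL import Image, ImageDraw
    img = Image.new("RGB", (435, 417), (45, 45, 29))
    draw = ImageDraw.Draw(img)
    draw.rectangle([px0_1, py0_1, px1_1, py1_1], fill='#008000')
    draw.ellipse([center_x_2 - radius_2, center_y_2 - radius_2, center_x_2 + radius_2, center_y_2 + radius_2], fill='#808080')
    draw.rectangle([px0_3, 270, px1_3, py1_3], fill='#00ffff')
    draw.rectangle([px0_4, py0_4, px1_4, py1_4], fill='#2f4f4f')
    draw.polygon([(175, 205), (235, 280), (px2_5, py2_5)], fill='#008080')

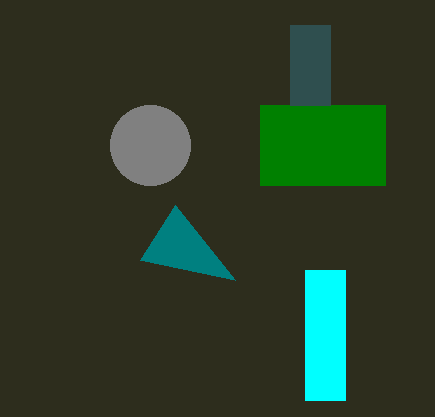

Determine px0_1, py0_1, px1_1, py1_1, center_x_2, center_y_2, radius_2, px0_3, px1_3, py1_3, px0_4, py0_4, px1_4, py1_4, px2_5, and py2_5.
px0_1 = 260
py0_1 = 105
px1_1 = 385
py1_1 = 185
center_x_2 = 150
center_y_2 = 145
radius_2 = 40
px0_3 = 305
px1_3 = 345
py1_3 = 400
px0_4 = 290
py0_4 = 25
px1_4 = 330
py1_4 = 105
px2_5 = 140
py2_5 = 260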